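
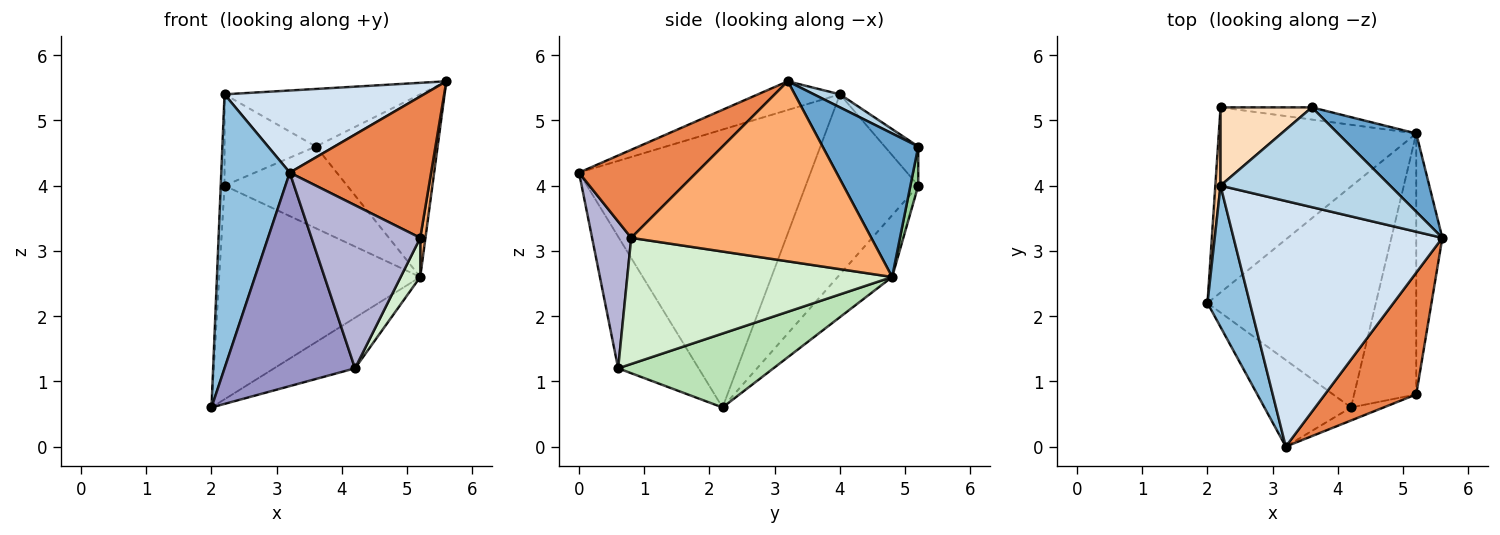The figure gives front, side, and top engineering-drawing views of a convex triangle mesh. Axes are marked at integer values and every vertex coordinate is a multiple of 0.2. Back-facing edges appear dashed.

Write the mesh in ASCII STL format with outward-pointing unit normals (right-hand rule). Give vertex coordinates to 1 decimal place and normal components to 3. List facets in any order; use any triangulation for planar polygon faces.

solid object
 facet normal 0.585 0.745 0.319
  outer loop
   vertex 5.2 4.8 2.6
   vertex 3.6 5.2 4.6
   vertex 5.6 3.2 5.6
  endloop
 endfacet
 facet normal -0.949 -0.281 0.145
  outer loop
   vertex 2.2 4.0 5.4
   vertex 2.0 2.2 0.6
   vertex 3.2 0.0 4.2
  endloop
 endfacet
 facet normal 0.066 0.499 0.864
  outer loop
   vertex 2.2 4.0 5.4
   vertex 5.6 3.2 5.6
   vertex 3.6 5.2 4.6
  endloop
 endfacet
 facet normal -0.129 -0.314 0.940
  outer loop
   vertex 2.2 4.0 5.4
   vertex 3.2 0.0 4.2
   vertex 5.6 3.2 5.6
  endloop
 endfacet
 facet normal 0.533 -0.641 0.552
  outer loop
   vertex 5.2 0.8 3.2
   vertex 5.6 3.2 5.6
   vertex 3.2 0.0 4.2
  endloop
 endfacet
 facet normal 0.989 -0.022 -0.143
  outer loop
   vertex 5.2 0.8 3.2
   vertex 5.2 4.8 2.6
   vertex 5.6 3.2 5.6
  endloop
 endfacet
 facet normal -0.999 0.034 0.029
  outer loop
   vertex 2.2 5.2 4.0
   vertex 2.0 2.2 0.6
   vertex 2.2 4.0 5.4
  endloop
 endfacet
 facet normal -0.269 0.731 0.627
  outer loop
   vertex 2.2 5.2 4.0
   vertex 2.2 4.0 5.4
   vertex 3.6 5.2 4.6
  endloop
 endfacet
 facet normal -0.201 0.740 -0.642
  outer loop
   vertex 2.2 5.2 4.0
   vertex 5.2 4.8 2.6
   vertex 2.0 2.2 0.6
  endloop
 endfacet
 facet normal 0.063 0.987 -0.147
  outer loop
   vertex 2.2 5.2 4.0
   vertex 3.6 5.2 4.6
   vertex 5.2 4.8 2.6
  endloop
 endfacet
 facet normal 0.394 0.205 -0.896
  outer loop
   vertex 4.2 0.6 1.2
   vertex 2.0 2.2 0.6
   vertex 5.2 4.8 2.6
  endloop
 endfacet
 facet normal 0.895 -0.066 -0.441
  outer loop
   vertex 4.2 0.6 1.2
   vertex 5.2 4.8 2.6
   vertex 5.2 0.8 3.2
  endloop
 endfacet
 facet normal -0.496 -0.805 -0.326
  outer loop
   vertex 4.2 0.6 1.2
   vertex 3.2 0.0 4.2
   vertex 2.0 2.2 0.6
  endloop
 endfacet
 facet normal 0.338 -0.938 -0.075
  outer loop
   vertex 4.2 0.6 1.2
   vertex 5.2 0.8 3.2
   vertex 3.2 0.0 4.2
  endloop
 endfacet
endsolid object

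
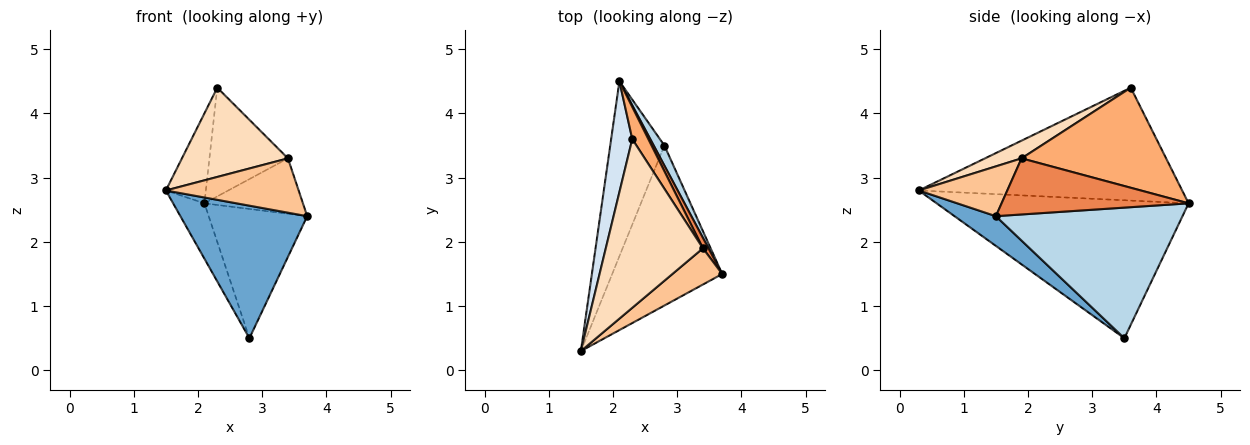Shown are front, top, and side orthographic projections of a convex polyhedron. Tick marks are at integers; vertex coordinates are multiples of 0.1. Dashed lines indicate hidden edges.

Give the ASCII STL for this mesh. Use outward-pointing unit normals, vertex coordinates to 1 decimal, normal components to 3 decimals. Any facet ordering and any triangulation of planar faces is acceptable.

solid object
 facet normal 0.204 -0.625 -0.754
  outer loop
   vertex 2.8 3.5 0.5
   vertex 3.7 1.5 2.4
   vertex 1.5 0.3 2.8
  endloop
 endfacet
 facet normal -0.925 0.115 -0.363
  outer loop
   vertex 2.8 3.5 0.5
   vertex 1.5 0.3 2.8
   vertex 2.1 4.5 2.6
  endloop
 endfacet
 facet normal 0.882 0.466 0.072
  outer loop
   vertex 2.8 3.5 0.5
   vertex 2.1 4.5 2.6
   vertex 3.7 1.5 2.4
  endloop
 endfacet
 facet normal -0.972 0.148 0.182
  outer loop
   vertex 2.3 3.6 4.4
   vertex 2.1 4.5 2.6
   vertex 1.5 0.3 2.8
  endloop
 endfacet
 facet normal 0.881 0.464 0.087
  outer loop
   vertex 3.4 1.9 3.3
   vertex 3.7 1.5 2.4
   vertex 2.1 4.5 2.6
  endloop
 endfacet
 facet normal 0.870 0.473 0.140
  outer loop
   vertex 3.4 1.9 3.3
   vertex 2.1 4.5 2.6
   vertex 2.3 3.6 4.4
  endloop
 endfacet
 facet normal 0.485 -0.728 0.485
  outer loop
   vertex 3.4 1.9 3.3
   vertex 1.5 0.3 2.8
   vertex 3.7 1.5 2.4
  endloop
 endfacet
 facet normal 0.159 -0.462 0.873
  outer loop
   vertex 3.4 1.9 3.3
   vertex 2.3 3.6 4.4
   vertex 1.5 0.3 2.8
  endloop
 endfacet
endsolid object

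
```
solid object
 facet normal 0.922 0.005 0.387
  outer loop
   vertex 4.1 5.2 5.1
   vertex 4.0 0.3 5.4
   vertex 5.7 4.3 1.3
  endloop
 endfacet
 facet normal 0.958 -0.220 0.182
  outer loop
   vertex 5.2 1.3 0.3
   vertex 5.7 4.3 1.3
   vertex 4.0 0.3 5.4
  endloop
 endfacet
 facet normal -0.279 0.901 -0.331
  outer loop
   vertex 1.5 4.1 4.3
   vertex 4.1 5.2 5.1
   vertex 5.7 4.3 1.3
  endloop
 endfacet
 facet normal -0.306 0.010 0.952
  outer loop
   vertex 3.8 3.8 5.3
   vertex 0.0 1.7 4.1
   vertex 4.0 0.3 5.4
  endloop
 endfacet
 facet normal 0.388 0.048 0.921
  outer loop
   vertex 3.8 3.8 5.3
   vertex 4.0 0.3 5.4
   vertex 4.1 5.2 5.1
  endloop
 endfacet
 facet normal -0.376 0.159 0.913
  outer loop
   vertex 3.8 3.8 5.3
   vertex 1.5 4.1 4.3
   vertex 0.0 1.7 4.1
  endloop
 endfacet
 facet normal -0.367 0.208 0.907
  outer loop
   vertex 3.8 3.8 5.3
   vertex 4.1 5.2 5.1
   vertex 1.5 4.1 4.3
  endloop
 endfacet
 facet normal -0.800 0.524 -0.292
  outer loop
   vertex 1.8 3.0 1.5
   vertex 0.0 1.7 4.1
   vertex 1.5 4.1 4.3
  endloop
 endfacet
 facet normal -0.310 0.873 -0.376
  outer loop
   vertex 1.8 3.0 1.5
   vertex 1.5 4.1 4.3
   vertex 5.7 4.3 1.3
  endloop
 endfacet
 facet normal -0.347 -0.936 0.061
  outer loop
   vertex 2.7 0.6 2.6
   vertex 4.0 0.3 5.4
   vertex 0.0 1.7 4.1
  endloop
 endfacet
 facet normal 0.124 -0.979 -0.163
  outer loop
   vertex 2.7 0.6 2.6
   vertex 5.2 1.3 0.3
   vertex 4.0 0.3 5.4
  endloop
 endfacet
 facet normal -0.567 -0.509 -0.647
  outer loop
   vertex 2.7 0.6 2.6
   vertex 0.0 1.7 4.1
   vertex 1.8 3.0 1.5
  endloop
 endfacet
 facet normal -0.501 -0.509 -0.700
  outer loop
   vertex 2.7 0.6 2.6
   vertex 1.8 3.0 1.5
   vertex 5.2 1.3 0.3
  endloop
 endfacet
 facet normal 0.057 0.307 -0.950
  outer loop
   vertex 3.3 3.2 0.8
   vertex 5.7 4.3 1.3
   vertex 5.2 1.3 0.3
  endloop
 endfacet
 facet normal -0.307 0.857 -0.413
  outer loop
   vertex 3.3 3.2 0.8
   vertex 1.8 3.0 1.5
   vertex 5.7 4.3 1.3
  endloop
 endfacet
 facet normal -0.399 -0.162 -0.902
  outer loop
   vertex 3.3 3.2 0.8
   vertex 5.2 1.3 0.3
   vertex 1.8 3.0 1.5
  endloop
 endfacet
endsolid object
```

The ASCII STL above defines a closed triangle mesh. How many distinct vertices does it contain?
10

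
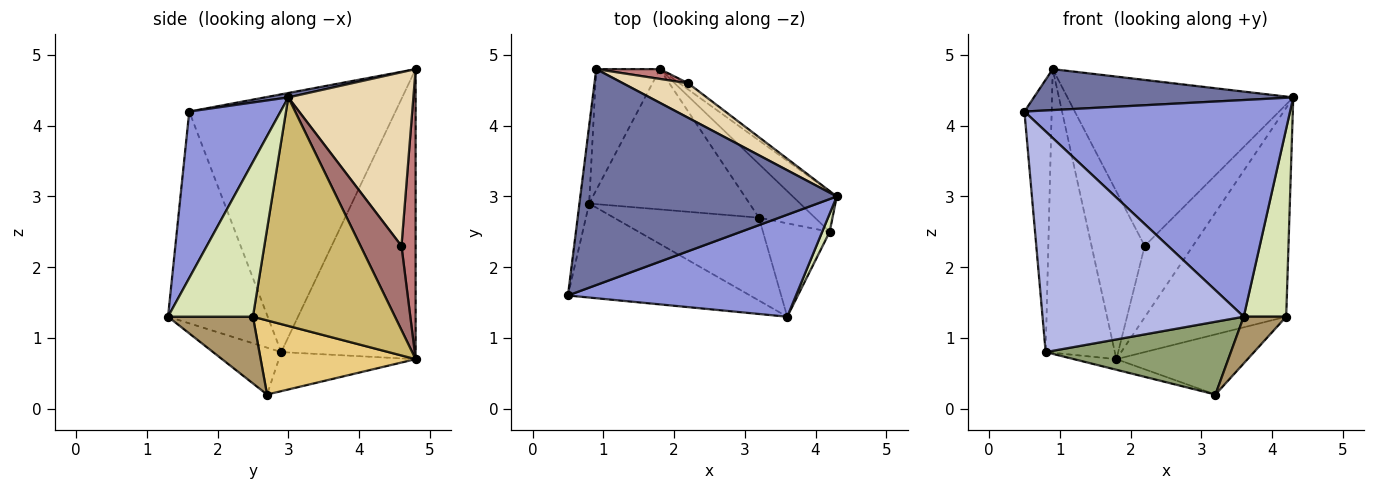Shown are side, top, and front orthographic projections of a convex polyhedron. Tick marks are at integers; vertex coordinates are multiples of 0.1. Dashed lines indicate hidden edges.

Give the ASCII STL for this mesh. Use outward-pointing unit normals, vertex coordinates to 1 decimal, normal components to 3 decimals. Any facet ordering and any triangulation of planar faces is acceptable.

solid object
 facet normal 0.017 -0.186 0.982
  outer loop
   vertex 0.9 4.8 4.8
   vertex 0.5 1.6 4.2
   vertex 4.3 3.0 4.4
  endloop
 endfacet
 facet normal -0.991 0.131 -0.037
  outer loop
   vertex 0.8 2.9 0.8
   vertex 0.5 1.6 4.2
   vertex 0.9 4.8 4.8
  endloop
 endfacet
 facet normal 0.297 -0.864 0.407
  outer loop
   vertex 3.6 1.3 1.3
   vertex 4.3 3.0 4.4
   vertex 0.5 1.6 4.2
  endloop
 endfacet
 facet normal -0.415 -0.837 -0.357
  outer loop
   vertex 3.6 1.3 1.3
   vertex 0.5 1.6 4.2
   vertex 0.8 2.9 0.8
  endloop
 endfacet
 facet normal -0.236 -0.641 -0.730
  outer loop
   vertex 3.6 1.3 1.3
   vertex 0.8 2.9 0.8
   vertex 3.2 2.7 0.2
  endloop
 endfacet
 facet normal -0.873 0.449 -0.192
  outer loop
   vertex 1.8 4.8 0.7
   vertex 0.8 2.9 0.8
   vertex 0.9 4.8 4.8
  endloop
 endfacet
 facet normal -0.236 0.073 -0.969
  outer loop
   vertex 1.8 4.8 0.7
   vertex 3.2 2.7 0.2
   vertex 0.8 2.9 0.8
  endloop
 endfacet
 facet normal 0.894 -0.447 0.043
  outer loop
   vertex 4.2 2.5 1.3
   vertex 4.3 3.0 4.4
   vertex 3.6 1.3 1.3
  endloop
 endfacet
 facet normal 0.667 -0.333 -0.667
  outer loop
   vertex 4.2 2.5 1.3
   vertex 3.6 1.3 1.3
   vertex 3.2 2.7 0.2
  endloop
 endfacet
 facet normal 0.703 0.698 -0.135
  outer loop
   vertex 4.2 2.5 1.3
   vertex 1.8 4.8 0.7
   vertex 4.3 3.0 4.4
  endloop
 endfacet
 facet normal 0.661 0.560 -0.499
  outer loop
   vertex 4.2 2.5 1.3
   vertex 3.2 2.7 0.2
   vertex 1.8 4.8 0.7
  endloop
 endfacet
 facet normal 0.477 0.861 0.179
  outer loop
   vertex 2.2 4.6 2.3
   vertex 0.9 4.8 4.8
   vertex 4.3 3.0 4.4
  endloop
 endfacet
 facet normal 0.646 0.761 -0.066
  outer loop
   vertex 2.2 4.6 2.3
   vertex 4.3 3.0 4.4
   vertex 1.8 4.8 0.7
  endloop
 endfacet
 facet normal 0.257 0.965 0.056
  outer loop
   vertex 2.2 4.6 2.3
   vertex 1.8 4.8 0.7
   vertex 0.9 4.8 4.8
  endloop
 endfacet
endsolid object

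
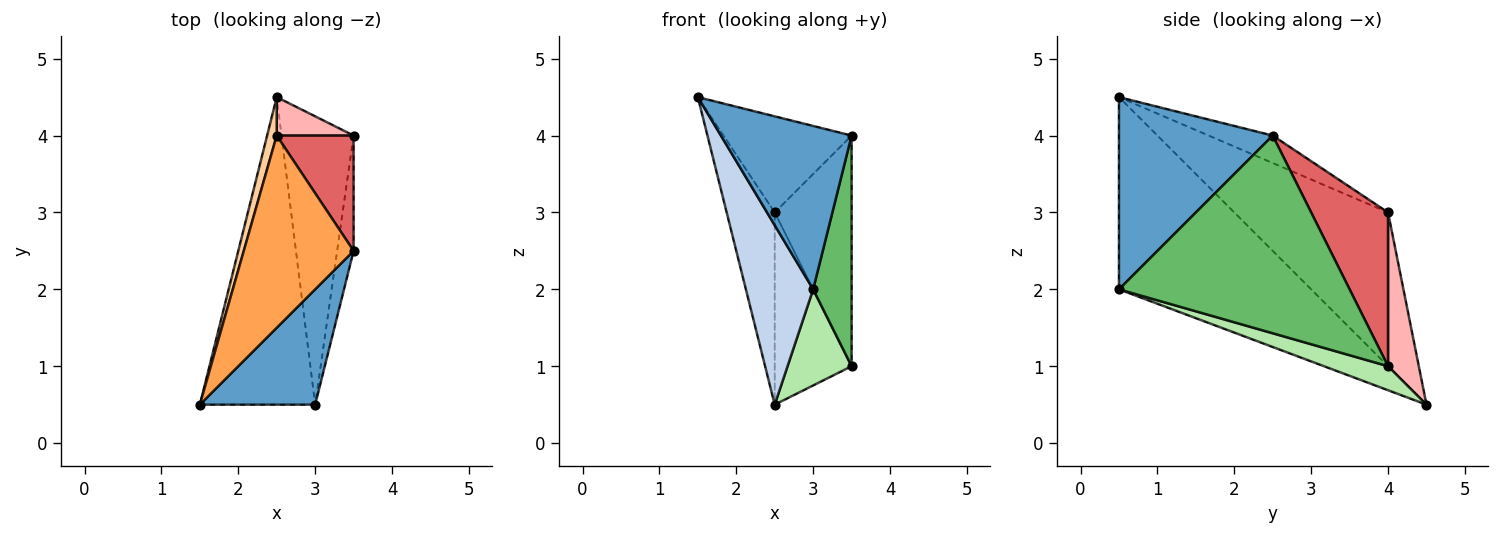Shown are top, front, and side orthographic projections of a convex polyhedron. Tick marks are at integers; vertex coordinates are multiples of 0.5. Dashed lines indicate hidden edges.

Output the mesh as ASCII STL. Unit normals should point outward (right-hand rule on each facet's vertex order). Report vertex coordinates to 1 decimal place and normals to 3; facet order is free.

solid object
 facet normal 0.693 -0.589 0.416
  outer loop
   vertex 3.0 0.5 2.0
   vertex 3.5 2.5 4.0
   vertex 1.5 0.5 4.5
  endloop
 endfacet
 facet normal -0.821 -0.287 -0.493
  outer loop
   vertex 3.0 0.5 2.0
   vertex 1.5 0.5 4.5
   vertex 2.5 4.5 0.5
  endloop
 endfacet
 facet normal -0.218 0.436 0.873
  outer loop
   vertex 2.5 4.0 3.0
   vertex 1.5 0.5 4.5
   vertex 3.5 2.5 4.0
  endloop
 endfacet
 facet normal -0.953 0.298 0.060
  outer loop
   vertex 2.5 4.0 3.0
   vertex 2.5 4.5 0.5
   vertex 1.5 0.5 4.5
  endloop
 endfacet
 facet normal 0.983 -0.164 -0.082
  outer loop
   vertex 3.5 4.0 1.0
   vertex 3.5 2.5 4.0
   vertex 3.0 0.5 2.0
  endloop
 endfacet
 facet normal 0.302 -0.302 -0.905
  outer loop
   vertex 3.5 4.0 1.0
   vertex 3.0 0.5 2.0
   vertex 2.5 4.5 0.5
  endloop
 endfacet
 facet normal 0.667 0.667 0.333
  outer loop
   vertex 3.5 4.0 1.0
   vertex 2.5 4.0 3.0
   vertex 3.5 2.5 4.0
  endloop
 endfacet
 facet normal 0.365 0.913 0.183
  outer loop
   vertex 3.5 4.0 1.0
   vertex 2.5 4.5 0.5
   vertex 2.5 4.0 3.0
  endloop
 endfacet
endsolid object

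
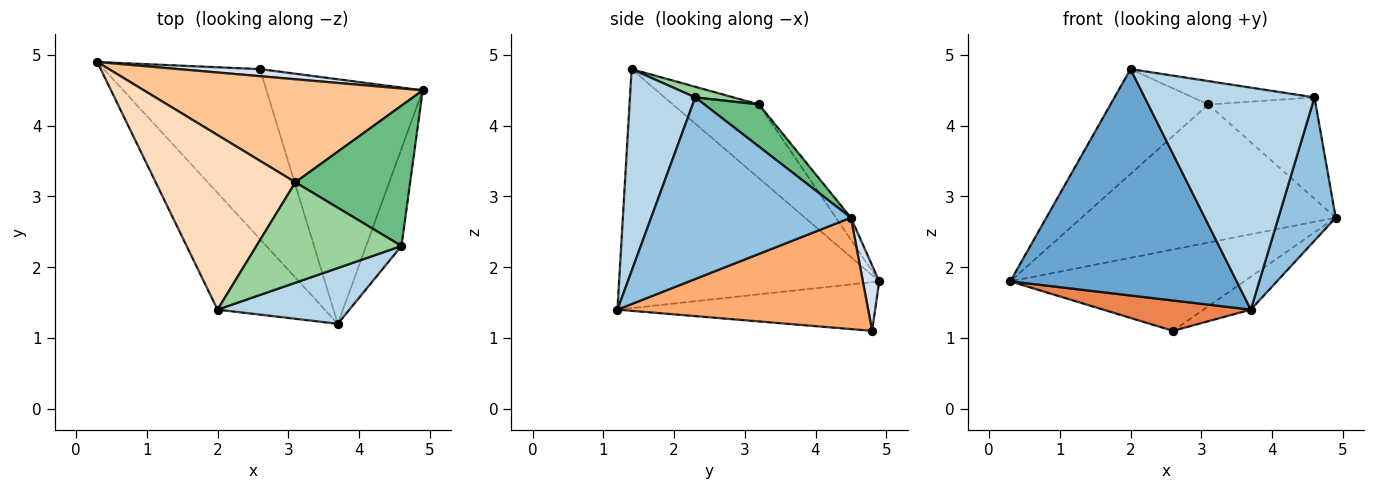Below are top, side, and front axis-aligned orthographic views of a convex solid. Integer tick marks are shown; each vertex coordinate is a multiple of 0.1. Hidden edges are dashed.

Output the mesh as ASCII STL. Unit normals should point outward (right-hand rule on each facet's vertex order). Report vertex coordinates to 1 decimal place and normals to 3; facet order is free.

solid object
 facet normal -0.714 -0.622 -0.321
  outer loop
   vertex 2.0 1.4 4.8
   vertex 0.3 4.9 1.8
   vertex 3.7 1.2 1.4
  endloop
 endfacet
 facet normal 0.945 -0.271 -0.184
  outer loop
   vertex 4.6 2.3 4.4
   vertex 3.7 1.2 1.4
   vertex 4.9 4.5 2.7
  endloop
 endfacet
 facet normal 0.350 -0.909 0.228
  outer loop
   vertex 4.6 2.3 4.4
   vertex 2.0 1.4 4.8
   vertex 3.7 1.2 1.4
  endloop
 endfacet
 facet normal 0.070 0.994 0.086
  outer loop
   vertex 2.6 4.8 1.1
   vertex 0.3 4.9 1.8
   vertex 4.9 4.5 2.7
  endloop
 endfacet
 facet normal -0.294 -0.168 -0.941
  outer loop
   vertex 2.6 4.8 1.1
   vertex 3.7 1.2 1.4
   vertex 0.3 4.9 1.8
  endloop
 endfacet
 facet normal 0.577 0.109 -0.809
  outer loop
   vertex 2.6 4.8 1.1
   vertex 4.9 4.5 2.7
   vertex 3.7 1.2 1.4
  endloop
 endfacet
 facet normal -0.047 0.801 0.597
  outer loop
   vertex 3.1 3.2 4.3
   vertex 4.9 4.5 2.7
   vertex 0.3 4.9 1.8
  endloop
 endfacet
 facet normal -0.413 0.469 0.781
  outer loop
   vertex 3.1 3.2 4.3
   vertex 0.3 4.9 1.8
   vertex 2.0 1.4 4.8
  endloop
 endfacet
 facet normal 0.285 0.561 0.777
  outer loop
   vertex 3.1 3.2 4.3
   vertex 4.6 2.3 4.4
   vertex 4.9 4.5 2.7
  endloop
 endfacet
 facet normal 0.071 0.226 0.971
  outer loop
   vertex 3.1 3.2 4.3
   vertex 2.0 1.4 4.8
   vertex 4.6 2.3 4.4
  endloop
 endfacet
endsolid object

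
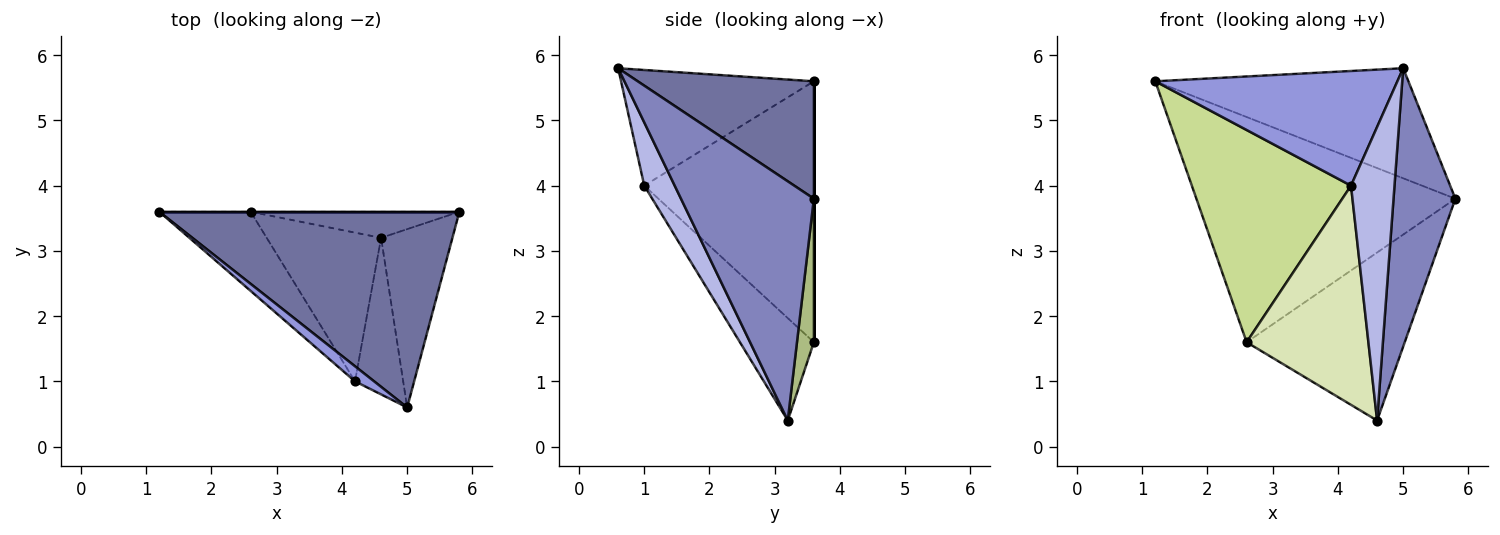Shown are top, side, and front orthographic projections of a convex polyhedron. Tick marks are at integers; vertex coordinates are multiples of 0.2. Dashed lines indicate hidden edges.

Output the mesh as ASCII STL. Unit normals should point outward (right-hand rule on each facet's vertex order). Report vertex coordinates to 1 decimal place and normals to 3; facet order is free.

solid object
 facet normal 0.323 0.464 0.825
  outer loop
   vertex 5.0 0.6 5.8
   vertex 5.8 3.6 3.8
   vertex 1.2 3.6 5.6
  endloop
 endfacet
 facet normal 0.875 -0.407 -0.261
  outer loop
   vertex 4.6 3.2 0.4
   vertex 5.8 3.6 3.8
   vertex 5.0 0.6 5.8
  endloop
 endfacet
 facet normal -0.620 -0.778 0.103
  outer loop
   vertex 4.2 1.0 4.0
   vertex 5.0 0.6 5.8
   vertex 1.2 3.6 5.6
  endloop
 endfacet
 facet normal 0.525 -0.751 -0.400
  outer loop
   vertex 4.2 1.0 4.0
   vertex 4.6 3.2 0.4
   vertex 5.0 0.6 5.8
  endloop
 endfacet
 facet normal 0.000 1.000 0.000
  outer loop
   vertex 2.6 3.6 1.6
   vertex 1.2 3.6 5.6
   vertex 5.8 3.6 3.8
  endloop
 endfacet
 facet normal 0.105 0.983 -0.153
  outer loop
   vertex 2.6 3.6 1.6
   vertex 5.8 3.6 3.8
   vertex 4.6 3.2 0.4
  endloop
 endfacet
 facet normal -0.707 -0.663 -0.247
  outer loop
   vertex 2.6 3.6 1.6
   vertex 4.2 1.0 4.0
   vertex 1.2 3.6 5.6
  endloop
 endfacet
 facet normal -0.449 -0.739 -0.502
  outer loop
   vertex 2.6 3.6 1.6
   vertex 4.6 3.2 0.4
   vertex 4.2 1.0 4.0
  endloop
 endfacet
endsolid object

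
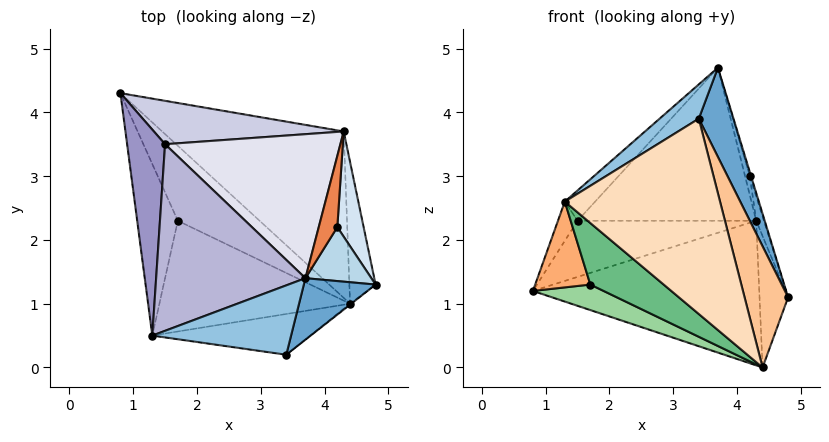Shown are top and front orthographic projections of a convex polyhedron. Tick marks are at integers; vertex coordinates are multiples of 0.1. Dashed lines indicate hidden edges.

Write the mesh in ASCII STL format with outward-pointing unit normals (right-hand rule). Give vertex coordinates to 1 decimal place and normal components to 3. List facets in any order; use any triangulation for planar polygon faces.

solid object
 facet normal 0.872 -0.403 0.278
  outer loop
   vertex 3.7 1.4 4.7
   vertex 3.4 0.2 3.9
   vertex 4.8 1.3 1.1
  endloop
 endfacet
 facet normal -0.526 -0.377 0.763
  outer loop
   vertex 1.3 0.5 2.6
   vertex 3.4 0.2 3.9
   vertex 3.7 1.4 4.7
  endloop
 endfacet
 facet normal 0.956 0.022 0.292
  outer loop
   vertex 4.2 2.2 3.0
   vertex 3.7 1.4 4.7
   vertex 4.8 1.3 1.1
  endloop
 endfacet
 facet normal 0.960 0.063 0.273
  outer loop
   vertex 4.2 2.2 3.0
   vertex 4.8 1.3 1.1
   vertex 4.3 3.7 2.3
  endloop
 endfacet
 facet normal 0.944 0.085 0.318
  outer loop
   vertex 4.2 2.2 3.0
   vertex 4.3 3.7 2.3
   vertex 3.7 1.4 4.7
  endloop
 endfacet
 facet normal -0.667 -0.333 -0.667
  outer loop
   vertex 1.7 2.3 1.3
   vertex 1.3 0.5 2.6
   vertex 0.8 4.3 1.2
  endloop
 endfacet
 facet normal 0.610 -0.792 -0.006
  outer loop
   vertex 4.4 1.0 0.0
   vertex 4.8 1.3 1.1
   vertex 3.4 0.2 3.9
  endloop
 endfacet
 facet normal -0.013 -0.979 -0.204
  outer loop
   vertex 4.4 1.0 0.0
   vertex 3.4 0.2 3.9
   vertex 1.3 0.5 2.6
  endloop
 endfacet
 facet normal -0.548 -0.406 -0.731
  outer loop
   vertex 4.4 1.0 0.0
   vertex 1.3 0.5 2.6
   vertex 1.7 2.3 1.3
  endloop
 endfacet
 facet normal -0.521 -0.275 -0.808
  outer loop
   vertex 4.4 1.0 0.0
   vertex 1.7 2.3 1.3
   vertex 0.8 4.3 1.2
  endloop
 endfacet
 facet normal 0.330 0.619 -0.713
  outer loop
   vertex 4.4 1.0 0.0
   vertex 0.8 4.3 1.2
   vertex 4.3 3.7 2.3
  endloop
 endfacet
 facet normal 0.833 0.376 -0.406
  outer loop
   vertex 4.4 1.0 0.0
   vertex 4.3 3.7 2.3
   vertex 4.8 1.3 1.1
  endloop
 endfacet
 facet normal -0.799 0.112 0.590
  outer loop
   vertex 1.5 3.5 2.3
   vertex 0.8 4.3 1.2
   vertex 1.3 0.5 2.6
  endloop
 endfacet
 facet normal -0.679 0.118 0.725
  outer loop
   vertex 1.5 3.5 2.3
   vertex 1.3 0.5 2.6
   vertex 3.7 1.4 4.7
  endloop
 endfacet
 facet normal -0.056 0.790 0.610
  outer loop
   vertex 1.5 3.5 2.3
   vertex 4.3 3.7 2.3
   vertex 0.8 4.3 1.2
  endloop
 endfacet
 facet normal -0.052 0.727 0.684
  outer loop
   vertex 1.5 3.5 2.3
   vertex 3.7 1.4 4.7
   vertex 4.3 3.7 2.3
  endloop
 endfacet
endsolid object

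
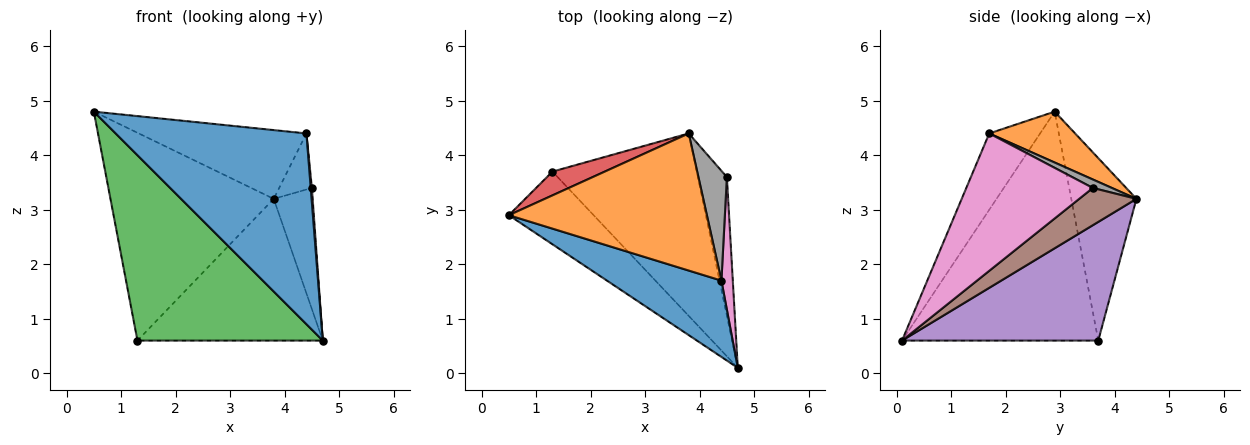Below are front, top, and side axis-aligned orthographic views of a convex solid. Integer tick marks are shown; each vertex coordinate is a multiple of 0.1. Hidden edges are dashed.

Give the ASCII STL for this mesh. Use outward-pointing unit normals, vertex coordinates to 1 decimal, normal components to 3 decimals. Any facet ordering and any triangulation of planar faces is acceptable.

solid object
 facet normal -0.240 -0.901 0.361
  outer loop
   vertex 4.4 1.7 4.4
   vertex 0.5 2.9 4.8
   vertex 4.7 0.1 0.6
  endloop
 endfacet
 facet normal 0.224 0.437 0.871
  outer loop
   vertex 4.4 1.7 4.4
   vertex 3.8 4.4 3.2
   vertex 0.5 2.9 4.8
  endloop
 endfacet
 facet normal -0.702 -0.663 -0.260
  outer loop
   vertex 1.3 3.7 0.6
   vertex 4.7 0.1 0.6
   vertex 0.5 2.9 4.8
  endloop
 endfacet
 facet normal -0.369 0.924 0.106
  outer loop
   vertex 1.3 3.7 0.6
   vertex 0.5 2.9 4.8
   vertex 3.8 4.4 3.2
  endloop
 endfacet
 facet normal 0.545 0.514 -0.662
  outer loop
   vertex 1.3 3.7 0.6
   vertex 3.8 4.4 3.2
   vertex 4.7 0.1 0.6
  endloop
 endfacet
 facet normal 0.695 0.473 -0.541
  outer loop
   vertex 4.5 3.6 3.4
   vertex 4.7 0.1 0.6
   vertex 3.8 4.4 3.2
  endloop
 endfacet
 facet normal 0.997 -0.009 0.082
  outer loop
   vertex 4.5 3.6 3.4
   vertex 4.4 1.7 4.4
   vertex 4.7 0.1 0.6
  endloop
 endfacet
 facet normal 0.256 0.440 0.861
  outer loop
   vertex 4.5 3.6 3.4
   vertex 3.8 4.4 3.2
   vertex 4.4 1.7 4.4
  endloop
 endfacet
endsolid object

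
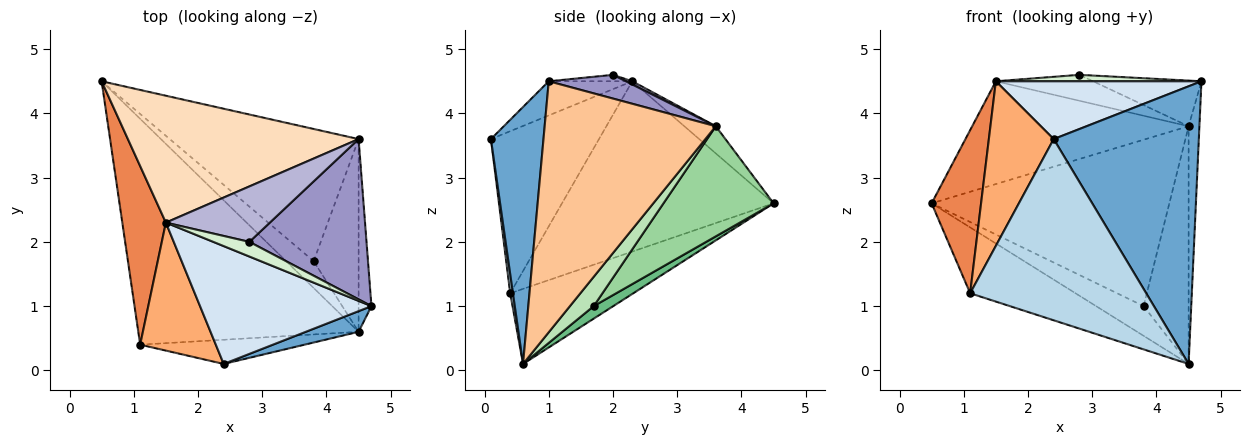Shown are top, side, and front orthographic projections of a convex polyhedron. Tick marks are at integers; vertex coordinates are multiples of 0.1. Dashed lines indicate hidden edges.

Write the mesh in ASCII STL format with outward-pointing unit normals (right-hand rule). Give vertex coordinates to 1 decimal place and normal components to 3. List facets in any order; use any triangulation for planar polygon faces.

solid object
 facet normal 0.340 -0.938 0.070
  outer loop
   vertex 4.5 0.6 0.1
   vertex 4.7 1.0 4.5
   vertex 2.4 0.1 3.6
  endloop
 endfacet
 facet normal -0.311 0.266 -0.912
  outer loop
   vertex 1.1 0.4 1.2
   vertex 0.5 4.5 2.6
   vertex 4.5 0.6 0.1
  endloop
 endfacet
 facet normal 0.016 -0.991 -0.132
  outer loop
   vertex 1.1 0.4 1.2
   vertex 4.5 0.6 0.1
   vertex 2.4 0.1 3.6
  endloop
 endfacet
 facet normal -0.176 -0.434 0.884
  outer loop
   vertex 1.5 2.3 4.5
   vertex 2.4 0.1 3.6
   vertex 4.7 1.0 4.5
  endloop
 endfacet
 facet normal -0.945 -0.221 0.242
  outer loop
   vertex 1.5 2.3 4.5
   vertex 0.5 4.5 2.6
   vertex 1.1 0.4 1.2
  endloop
 endfacet
 facet normal -0.796 -0.478 0.372
  outer loop
   vertex 1.5 2.3 4.5
   vertex 1.1 0.4 1.2
   vertex 2.4 0.1 3.6
  endloop
 endfacet
 facet normal 0.997 0.063 -0.051
  outer loop
   vertex 4.5 3.6 3.8
   vertex 4.7 1.0 4.5
   vertex 4.5 0.6 0.1
  endloop
 endfacet
 facet normal -0.091 0.627 0.774
  outer loop
   vertex 4.5 3.6 3.8
   vertex 0.5 4.5 2.6
   vertex 1.5 2.3 4.5
  endloop
 endfacet
 facet normal 0.292 0.710 -0.641
  outer loop
   vertex 3.8 1.7 1.0
   vertex 4.5 0.6 0.1
   vertex 0.5 4.5 2.6
  endloop
 endfacet
 facet normal 0.341 0.736 -0.585
  outer loop
   vertex 3.8 1.7 1.0
   vertex 0.5 4.5 2.6
   vertex 4.5 3.6 3.8
  endloop
 endfacet
 facet normal 0.380 0.718 -0.583
  outer loop
   vertex 3.8 1.7 1.0
   vertex 4.5 3.6 3.8
   vertex 4.5 0.6 0.1
  endloop
 endfacet
 facet normal -0.161 -0.396 0.904
  outer loop
   vertex 2.8 2.0 4.6
   vertex 1.5 2.3 4.5
   vertex 4.7 1.0 4.5
  endloop
 endfacet
 facet normal 0.191 0.269 0.944
  outer loop
   vertex 2.8 2.0 4.6
   vertex 4.7 1.0 4.5
   vertex 4.5 3.6 3.8
  endloop
 endfacet
 facet normal 0.028 0.423 0.906
  outer loop
   vertex 2.8 2.0 4.6
   vertex 4.5 3.6 3.8
   vertex 1.5 2.3 4.5
  endloop
 endfacet
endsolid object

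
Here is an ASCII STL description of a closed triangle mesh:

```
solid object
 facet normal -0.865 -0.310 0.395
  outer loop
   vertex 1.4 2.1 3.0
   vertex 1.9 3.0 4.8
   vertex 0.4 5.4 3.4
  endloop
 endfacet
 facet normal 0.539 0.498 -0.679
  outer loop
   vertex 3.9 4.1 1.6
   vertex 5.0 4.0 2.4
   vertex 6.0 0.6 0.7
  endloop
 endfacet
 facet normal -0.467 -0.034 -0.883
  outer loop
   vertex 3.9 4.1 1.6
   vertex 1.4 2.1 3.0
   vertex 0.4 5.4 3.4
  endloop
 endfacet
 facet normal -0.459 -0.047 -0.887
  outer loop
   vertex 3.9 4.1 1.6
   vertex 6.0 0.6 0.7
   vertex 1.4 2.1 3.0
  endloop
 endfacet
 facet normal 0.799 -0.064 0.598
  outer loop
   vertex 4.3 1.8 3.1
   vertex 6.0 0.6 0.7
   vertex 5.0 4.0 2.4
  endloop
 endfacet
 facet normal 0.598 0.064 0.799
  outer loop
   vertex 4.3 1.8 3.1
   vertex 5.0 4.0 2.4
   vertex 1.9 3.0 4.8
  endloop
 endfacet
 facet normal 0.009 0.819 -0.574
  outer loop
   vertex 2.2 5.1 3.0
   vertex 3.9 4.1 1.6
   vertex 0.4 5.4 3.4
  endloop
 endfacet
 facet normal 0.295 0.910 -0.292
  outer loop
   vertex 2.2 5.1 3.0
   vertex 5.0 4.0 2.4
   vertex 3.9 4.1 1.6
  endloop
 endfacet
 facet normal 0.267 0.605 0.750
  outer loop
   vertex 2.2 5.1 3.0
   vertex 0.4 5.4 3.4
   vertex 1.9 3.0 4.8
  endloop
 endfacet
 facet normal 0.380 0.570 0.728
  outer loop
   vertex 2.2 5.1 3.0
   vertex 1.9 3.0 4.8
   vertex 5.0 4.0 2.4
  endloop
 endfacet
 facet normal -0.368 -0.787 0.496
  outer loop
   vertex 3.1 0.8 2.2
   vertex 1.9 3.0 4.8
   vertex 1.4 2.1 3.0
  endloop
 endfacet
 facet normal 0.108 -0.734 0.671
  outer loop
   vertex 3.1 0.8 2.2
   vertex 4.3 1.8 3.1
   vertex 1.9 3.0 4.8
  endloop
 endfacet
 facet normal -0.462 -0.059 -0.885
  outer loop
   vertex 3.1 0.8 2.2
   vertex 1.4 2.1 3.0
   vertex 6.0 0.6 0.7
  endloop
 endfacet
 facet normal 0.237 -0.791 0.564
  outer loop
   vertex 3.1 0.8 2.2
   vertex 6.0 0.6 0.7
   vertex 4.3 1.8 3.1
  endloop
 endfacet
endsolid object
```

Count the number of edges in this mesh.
21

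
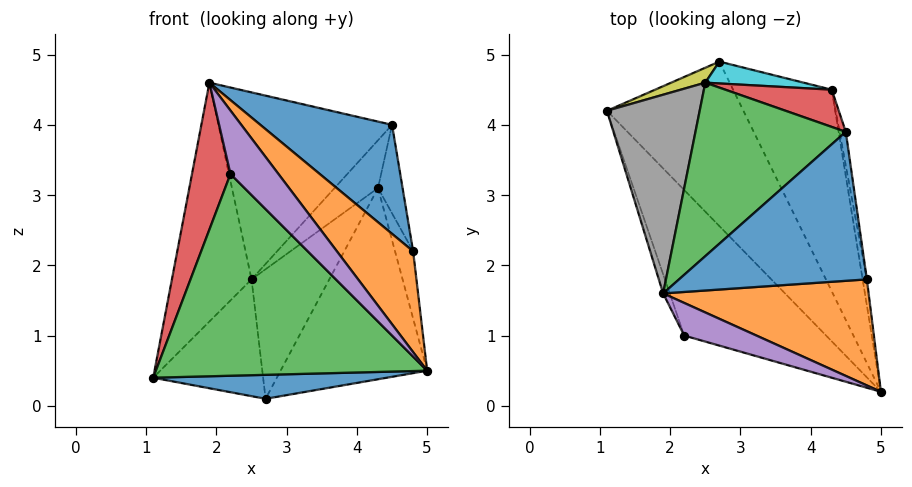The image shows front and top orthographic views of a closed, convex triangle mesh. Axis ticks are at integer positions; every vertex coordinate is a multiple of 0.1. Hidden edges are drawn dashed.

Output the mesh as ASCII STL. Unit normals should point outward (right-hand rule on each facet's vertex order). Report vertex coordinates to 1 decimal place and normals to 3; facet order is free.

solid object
 facet normal -0.122 -0.143 -0.982
  outer loop
   vertex 2.7 4.9 0.1
   vertex 5.0 0.2 0.5
   vertex 1.1 4.2 0.4
  endloop
 endfacet
 facet normal 0.543 -0.578 0.608
  outer loop
   vertex 4.8 1.8 2.2
   vertex 1.9 1.6 4.6
   vertex 5.0 0.2 0.5
  endloop
 endfacet
 facet normal -0.633 -0.628 -0.453
  outer loop
   vertex 2.2 1.0 3.3
   vertex 1.1 4.2 0.4
   vertex 5.0 0.2 0.5
  endloop
 endfacet
 facet normal -0.931 -0.363 -0.047
  outer loop
   vertex 2.2 1.0 3.3
   vertex 1.9 1.6 4.6
   vertex 1.1 4.2 0.4
  endloop
 endfacet
 facet normal 0.199 -0.871 0.448
  outer loop
   vertex 2.2 1.0 3.3
   vertex 5.0 0.2 0.5
   vertex 1.9 1.6 4.6
  endloop
 endfacet
 facet normal 0.837 0.376 -0.397
  outer loop
   vertex 4.3 4.5 3.1
   vertex 5.0 0.2 0.5
   vertex 2.7 4.9 0.1
  endloop
 endfacet
 facet normal 0.975 0.207 -0.080
  outer loop
   vertex 4.3 4.5 3.1
   vertex 4.8 1.8 2.2
   vertex 5.0 0.2 0.5
  endloop
 endfacet
 facet normal -0.652 0.583 0.485
  outer loop
   vertex 2.5 4.6 1.8
   vertex 1.1 4.2 0.4
   vertex 1.9 1.6 4.6
  endloop
 endfacet
 facet normal -0.380 0.918 0.117
  outer loop
   vertex 2.5 4.6 1.8
   vertex 2.7 4.9 0.1
   vertex 1.1 4.2 0.4
  endloop
 endfacet
 facet normal -0.065 0.984 0.166
  outer loop
   vertex 2.5 4.6 1.8
   vertex 4.3 4.5 3.1
   vertex 2.7 4.9 0.1
  endloop
 endfacet
 facet normal 0.578 -0.482 0.658
  outer loop
   vertex 4.5 3.9 4.0
   vertex 1.9 1.6 4.6
   vertex 4.8 1.8 2.2
  endloop
 endfacet
 facet normal 0.975 0.207 -0.079
  outer loop
   vertex 4.5 3.9 4.0
   vertex 4.8 1.8 2.2
   vertex 4.3 4.5 3.1
  endloop
 endfacet
 facet normal -0.441 0.658 0.610
  outer loop
   vertex 4.5 3.9 4.0
   vertex 2.5 4.6 1.8
   vertex 1.9 1.6 4.6
  endloop
 endfacet
 facet normal -0.372 0.732 0.571
  outer loop
   vertex 4.5 3.9 4.0
   vertex 4.3 4.5 3.1
   vertex 2.5 4.6 1.8
  endloop
 endfacet
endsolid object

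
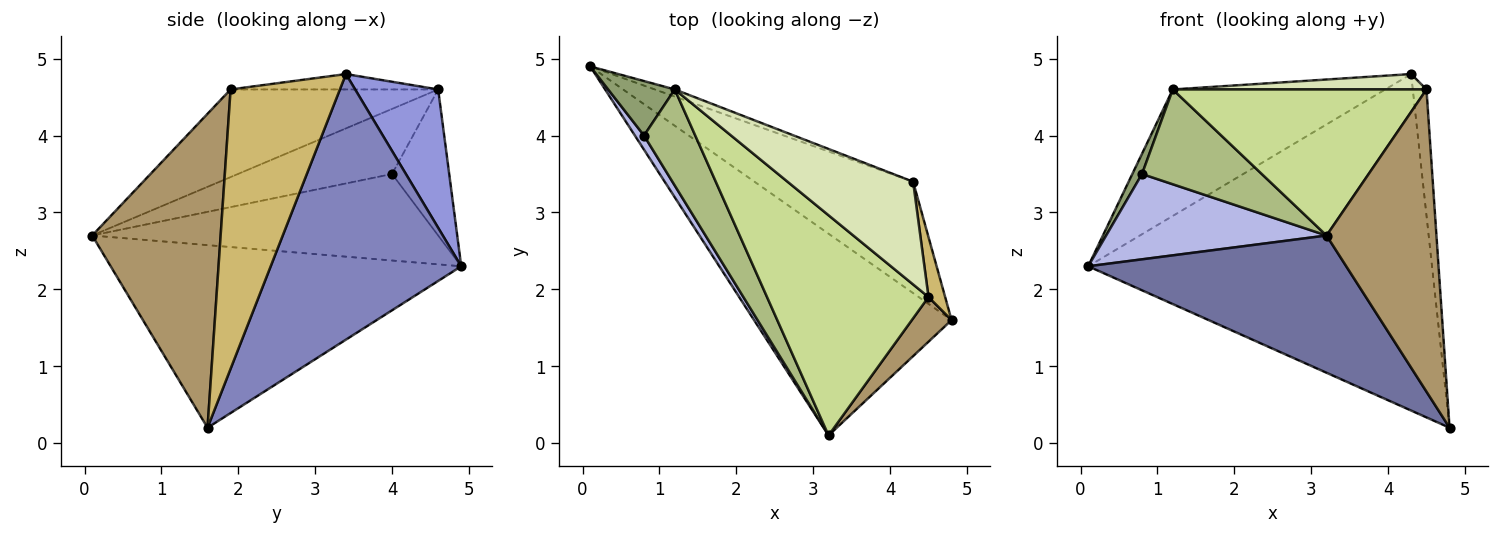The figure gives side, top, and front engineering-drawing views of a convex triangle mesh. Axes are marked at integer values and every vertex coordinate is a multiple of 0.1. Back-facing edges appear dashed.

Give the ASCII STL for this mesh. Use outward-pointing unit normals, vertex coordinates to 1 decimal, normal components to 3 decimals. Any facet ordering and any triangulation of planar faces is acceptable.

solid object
 facet normal -0.607 -0.447 -0.657
  outer loop
   vertex 3.2 0.1 2.7
   vertex 0.1 4.9 2.3
   vertex 4.8 1.6 0.2
  endloop
 endfacet
 facet normal 0.466 0.840 -0.278
  outer loop
   vertex 4.3 3.4 4.8
   vertex 4.8 1.6 0.2
   vertex 0.1 4.9 2.3
  endloop
 endfacet
 facet normal 0.363 0.930 -0.052
  outer loop
   vertex 1.2 4.6 4.6
   vertex 4.3 3.4 4.8
   vertex 0.1 4.9 2.3
  endloop
 endfacet
 facet normal -0.840 -0.535 0.089
  outer loop
   vertex 0.8 4.0 3.5
   vertex 0.1 4.9 2.3
   vertex 3.2 0.1 2.7
  endloop
 endfacet
 facet normal -0.899 -0.152 0.410
  outer loop
   vertex 0.8 4.0 3.5
   vertex 1.2 4.6 4.6
   vertex 0.1 4.9 2.3
  endloop
 endfacet
 facet normal -0.671 -0.521 0.528
  outer loop
   vertex 0.8 4.0 3.5
   vertex 3.2 0.1 2.7
   vertex 1.2 4.6 4.6
  endloop
 endfacet
 facet normal -0.412 -0.504 0.759
  outer loop
   vertex 4.5 1.9 4.6
   vertex 1.2 4.6 4.6
   vertex 3.2 0.1 2.7
  endloop
 endfacet
 facet normal -0.120 -0.147 0.982
  outer loop
   vertex 4.5 1.9 4.6
   vertex 4.3 3.4 4.8
   vertex 1.2 4.6 4.6
  endloop
 endfacet
 facet normal 0.756 -0.647 0.096
  outer loop
   vertex 4.5 1.9 4.6
   vertex 3.2 0.1 2.7
   vertex 4.8 1.6 0.2
  endloop
 endfacet
 facet normal 0.990 0.124 0.059
  outer loop
   vertex 4.5 1.9 4.6
   vertex 4.8 1.6 0.2
   vertex 4.3 3.4 4.8
  endloop
 endfacet
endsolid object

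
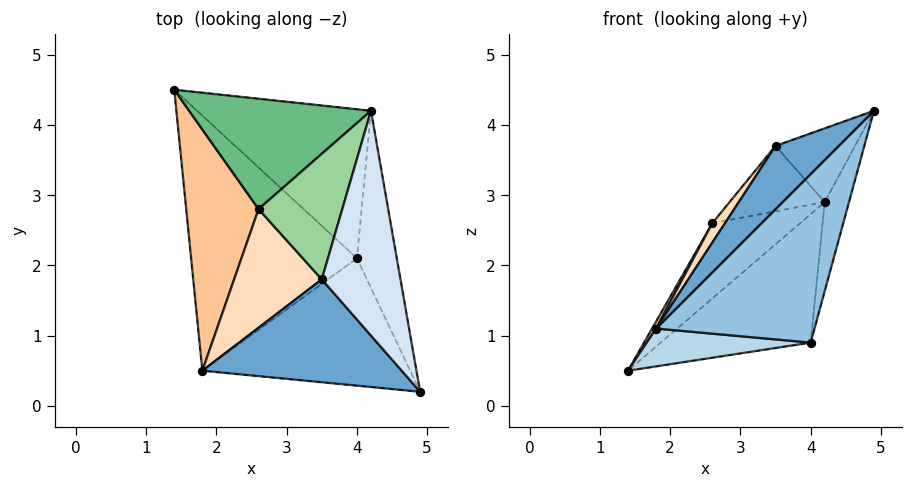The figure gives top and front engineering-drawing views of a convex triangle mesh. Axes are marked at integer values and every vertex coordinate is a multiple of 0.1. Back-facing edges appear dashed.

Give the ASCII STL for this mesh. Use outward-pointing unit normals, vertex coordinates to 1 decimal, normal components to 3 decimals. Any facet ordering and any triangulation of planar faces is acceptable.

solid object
 facet normal -0.670 -0.389 0.632
  outer loop
   vertex 3.5 1.8 3.7
   vertex 1.8 0.5 1.1
   vertex 4.9 0.2 4.2
  endloop
 endfacet
 facet normal 0.465 -0.706 -0.534
  outer loop
   vertex 4.0 2.1 0.9
   vertex 4.9 0.2 4.2
   vertex 1.8 0.5 1.1
  endloop
 endfacet
 facet normal 0.017 -0.147 -0.989
  outer loop
   vertex 4.0 2.1 0.9
   vertex 1.8 0.5 1.1
   vertex 1.4 4.5 0.5
  endloop
 endfacet
 facet normal 0.017 0.312 0.950
  outer loop
   vertex 4.2 4.2 2.9
   vertex 3.5 1.8 3.7
   vertex 4.9 0.2 4.2
  endloop
 endfacet
 facet normal 0.973 0.103 -0.206
  outer loop
   vertex 4.2 4.2 2.9
   vertex 4.9 0.2 4.2
   vertex 4.0 2.1 0.9
  endloop
 endfacet
 facet normal 0.584 0.530 -0.615
  outer loop
   vertex 4.2 4.2 2.9
   vertex 4.0 2.1 0.9
   vertex 1.4 4.5 0.5
  endloop
 endfacet
 facet normal -0.873 -0.014 0.487
  outer loop
   vertex 2.6 2.8 2.6
   vertex 1.4 4.5 0.5
   vertex 1.8 0.5 1.1
  endloop
 endfacet
 facet normal -0.811 -0.095 0.577
  outer loop
   vertex 2.6 2.8 2.6
   vertex 1.8 0.5 1.1
   vertex 3.5 1.8 3.7
  endloop
 endfacet
 facet normal -0.544 0.473 0.693
  outer loop
   vertex 2.6 2.8 2.6
   vertex 4.2 4.2 2.9
   vertex 1.4 4.5 0.5
  endloop
 endfacet
 facet normal -0.496 0.401 0.770
  outer loop
   vertex 2.6 2.8 2.6
   vertex 3.5 1.8 3.7
   vertex 4.2 4.2 2.9
  endloop
 endfacet
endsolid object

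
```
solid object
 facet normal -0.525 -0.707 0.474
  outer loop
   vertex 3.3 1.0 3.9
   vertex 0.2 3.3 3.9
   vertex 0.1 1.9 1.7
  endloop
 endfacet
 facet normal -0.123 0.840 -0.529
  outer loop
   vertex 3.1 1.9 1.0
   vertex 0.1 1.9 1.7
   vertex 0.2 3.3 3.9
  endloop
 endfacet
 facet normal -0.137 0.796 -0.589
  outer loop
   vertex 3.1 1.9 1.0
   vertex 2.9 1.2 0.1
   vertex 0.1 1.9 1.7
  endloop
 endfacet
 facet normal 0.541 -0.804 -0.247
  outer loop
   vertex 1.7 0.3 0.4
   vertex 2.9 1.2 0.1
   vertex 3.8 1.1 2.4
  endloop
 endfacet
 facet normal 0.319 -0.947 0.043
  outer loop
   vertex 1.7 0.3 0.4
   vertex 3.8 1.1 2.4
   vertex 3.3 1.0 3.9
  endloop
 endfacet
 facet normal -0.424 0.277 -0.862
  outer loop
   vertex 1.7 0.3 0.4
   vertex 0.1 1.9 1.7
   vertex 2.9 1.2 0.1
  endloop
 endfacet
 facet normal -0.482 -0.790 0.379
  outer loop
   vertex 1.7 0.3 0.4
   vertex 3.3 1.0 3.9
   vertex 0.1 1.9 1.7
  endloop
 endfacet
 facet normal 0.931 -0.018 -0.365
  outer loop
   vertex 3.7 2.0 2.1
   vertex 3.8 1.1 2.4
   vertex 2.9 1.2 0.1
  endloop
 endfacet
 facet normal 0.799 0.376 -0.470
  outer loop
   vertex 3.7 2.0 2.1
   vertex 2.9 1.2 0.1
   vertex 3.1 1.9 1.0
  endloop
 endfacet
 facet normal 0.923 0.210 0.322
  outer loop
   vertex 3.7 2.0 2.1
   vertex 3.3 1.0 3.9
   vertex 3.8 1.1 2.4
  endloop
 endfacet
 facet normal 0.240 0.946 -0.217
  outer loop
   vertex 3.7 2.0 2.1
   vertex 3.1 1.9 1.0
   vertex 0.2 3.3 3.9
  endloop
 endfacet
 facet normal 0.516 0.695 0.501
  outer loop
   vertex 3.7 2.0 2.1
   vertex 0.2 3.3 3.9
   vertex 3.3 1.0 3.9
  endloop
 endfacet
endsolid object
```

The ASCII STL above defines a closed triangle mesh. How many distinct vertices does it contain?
8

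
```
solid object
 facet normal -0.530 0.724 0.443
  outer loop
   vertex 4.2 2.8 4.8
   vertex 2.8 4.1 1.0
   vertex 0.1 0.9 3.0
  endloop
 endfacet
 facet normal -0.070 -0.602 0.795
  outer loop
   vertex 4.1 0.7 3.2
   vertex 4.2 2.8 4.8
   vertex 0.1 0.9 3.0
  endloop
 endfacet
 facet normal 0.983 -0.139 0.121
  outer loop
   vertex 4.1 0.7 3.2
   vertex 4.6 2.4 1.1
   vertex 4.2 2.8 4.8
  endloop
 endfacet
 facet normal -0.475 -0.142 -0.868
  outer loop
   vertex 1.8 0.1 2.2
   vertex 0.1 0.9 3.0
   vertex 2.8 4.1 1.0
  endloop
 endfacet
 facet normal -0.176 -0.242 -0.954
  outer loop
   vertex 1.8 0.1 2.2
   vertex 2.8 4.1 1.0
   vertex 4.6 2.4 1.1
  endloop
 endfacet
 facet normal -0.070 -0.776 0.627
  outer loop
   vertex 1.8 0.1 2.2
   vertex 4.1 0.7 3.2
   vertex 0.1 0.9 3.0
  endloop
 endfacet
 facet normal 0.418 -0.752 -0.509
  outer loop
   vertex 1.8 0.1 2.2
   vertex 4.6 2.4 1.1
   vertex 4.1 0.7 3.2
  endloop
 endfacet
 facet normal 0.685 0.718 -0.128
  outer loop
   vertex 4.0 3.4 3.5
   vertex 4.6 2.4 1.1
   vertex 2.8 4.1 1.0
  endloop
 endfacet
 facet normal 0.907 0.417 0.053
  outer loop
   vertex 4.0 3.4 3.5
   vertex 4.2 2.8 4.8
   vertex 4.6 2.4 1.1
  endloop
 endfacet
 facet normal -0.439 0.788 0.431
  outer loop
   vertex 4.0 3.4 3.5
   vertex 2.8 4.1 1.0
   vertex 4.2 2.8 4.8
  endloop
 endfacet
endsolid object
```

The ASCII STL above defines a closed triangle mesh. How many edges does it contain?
15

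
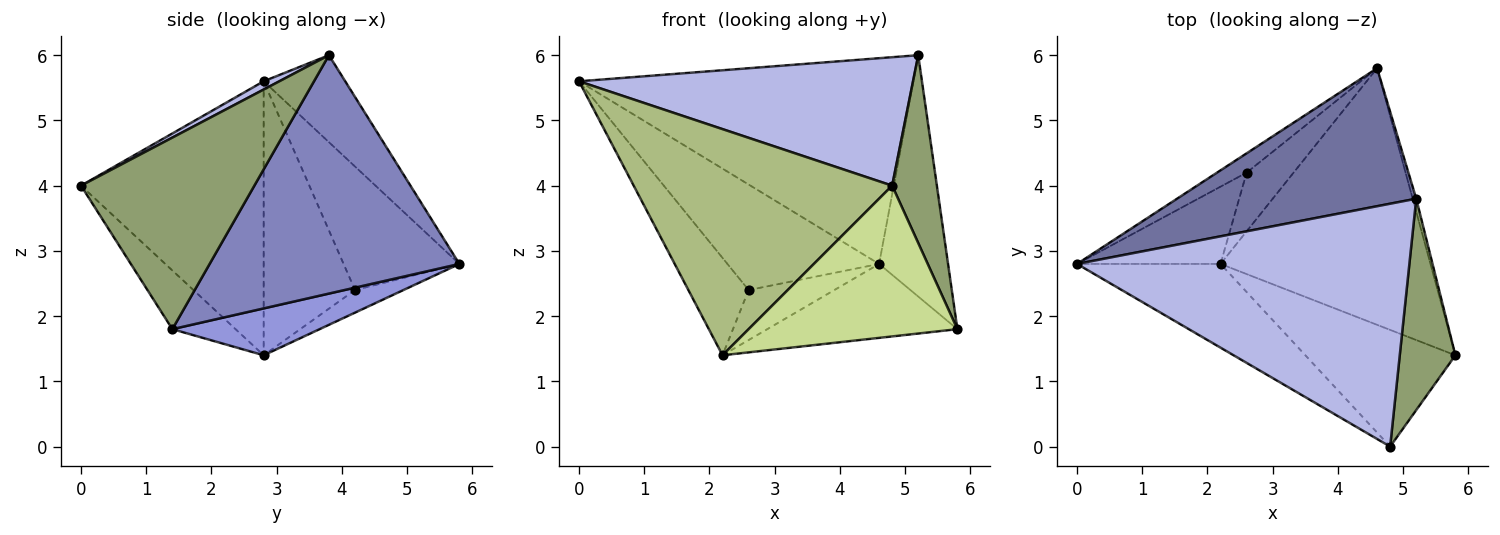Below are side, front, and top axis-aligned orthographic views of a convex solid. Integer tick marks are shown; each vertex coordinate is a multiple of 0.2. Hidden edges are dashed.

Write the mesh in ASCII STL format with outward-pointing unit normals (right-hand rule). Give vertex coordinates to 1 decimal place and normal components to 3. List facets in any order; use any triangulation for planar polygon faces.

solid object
 facet normal -0.199 0.814 0.546
  outer loop
   vertex 5.2 3.8 6.0
   vertex 4.6 5.8 2.8
   vertex 0.0 2.8 5.6
  endloop
 endfacet
 facet normal 0.964 0.266 -0.014
  outer loop
   vertex 5.2 3.8 6.0
   vertex 5.8 1.4 1.8
   vertex 4.6 5.8 2.8
  endloop
 endfacet
 facet normal 0.210 0.271 -0.940
  outer loop
   vertex 2.2 2.8 1.4
   vertex 4.6 5.8 2.8
   vertex 5.8 1.4 1.8
  endloop
 endfacet
 facet normal 0.022 -0.467 0.884
  outer loop
   vertex 4.8 0.0 4.0
   vertex 5.2 3.8 6.0
   vertex 0.0 2.8 5.6
  endloop
 endfacet
 facet normal 0.932 -0.241 0.271
  outer loop
   vertex 4.8 0.0 4.0
   vertex 5.8 1.4 1.8
   vertex 5.2 3.8 6.0
  endloop
 endfacet
 facet normal -0.552 -0.782 -0.289
  outer loop
   vertex 4.8 0.0 4.0
   vertex 0.0 2.8 5.6
   vertex 2.2 2.8 1.4
  endloop
 endfacet
 facet normal -0.233 -0.769 -0.595
  outer loop
   vertex 4.8 0.0 4.0
   vertex 2.2 2.8 1.4
   vertex 5.8 1.4 1.8
  endloop
 endfacet
 facet normal -0.601 0.787 -0.144
  outer loop
   vertex 2.6 4.2 2.4
   vertex 0.0 2.8 5.6
   vertex 4.6 5.8 2.8
  endloop
 endfacet
 facet normal -0.765 0.505 -0.401
  outer loop
   vertex 2.6 4.2 2.4
   vertex 2.2 2.8 1.4
   vertex 0.0 2.8 5.6
  endloop
 endfacet
 facet normal -0.344 0.609 -0.715
  outer loop
   vertex 2.6 4.2 2.4
   vertex 4.6 5.8 2.8
   vertex 2.2 2.8 1.4
  endloop
 endfacet
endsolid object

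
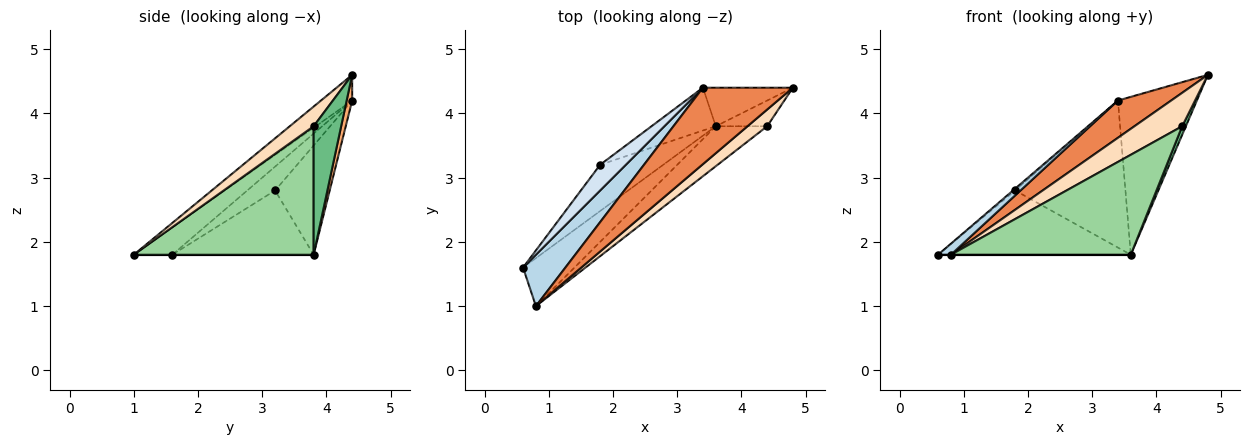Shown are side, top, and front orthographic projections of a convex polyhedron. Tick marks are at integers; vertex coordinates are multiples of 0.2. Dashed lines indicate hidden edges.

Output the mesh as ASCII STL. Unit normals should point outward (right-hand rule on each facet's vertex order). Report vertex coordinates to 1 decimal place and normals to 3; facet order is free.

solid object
 facet normal 0.000 0.000 -1.000
  outer loop
   vertex 3.6 3.8 1.8
   vertex 0.8 1.0 1.8
   vertex 0.6 1.6 1.8
  endloop
 endfacet
 facet normal -0.511 0.697 -0.502
  outer loop
   vertex 3.6 3.8 1.8
   vertex 0.6 1.6 1.8
   vertex 1.8 3.2 2.8
  endloop
 endfacet
 facet normal -0.532 -0.177 0.828
  outer loop
   vertex 3.4 4.4 4.2
   vertex 0.6 1.6 1.8
   vertex 0.8 1.0 1.8
  endloop
 endfacet
 facet normal -0.680 0.052 0.732
  outer loop
   vertex 3.4 4.4 4.2
   vertex 1.8 3.2 2.8
   vertex 0.6 1.6 1.8
  endloop
 endfacet
 facet normal -0.249 -0.424 0.871
  outer loop
   vertex 3.4 4.4 4.2
   vertex 0.8 1.0 1.8
   vertex 4.8 4.4 4.6
  endloop
 endfacet
 facet normal 0.068 0.969 -0.237
  outer loop
   vertex 3.4 4.4 4.2
   vertex 4.8 4.4 4.6
   vertex 3.6 3.8 1.8
  endloop
 endfacet
 facet normal -0.429 0.867 -0.253
  outer loop
   vertex 3.4 4.4 4.2
   vertex 3.6 3.8 1.8
   vertex 1.8 3.2 2.8
  endloop
 endfacet
 facet normal 0.408 -0.816 0.408
  outer loop
   vertex 4.4 3.8 3.8
   vertex 4.8 4.4 4.6
   vertex 0.8 1.0 1.8
  endloop
 endfacet
 facet normal 0.921 -0.123 -0.369
  outer loop
   vertex 4.4 3.8 3.8
   vertex 3.6 3.8 1.8
   vertex 4.8 4.4 4.6
  endloop
 endfacet
 facet normal 0.680 -0.680 -0.272
  outer loop
   vertex 4.4 3.8 3.8
   vertex 0.8 1.0 1.8
   vertex 3.6 3.8 1.8
  endloop
 endfacet
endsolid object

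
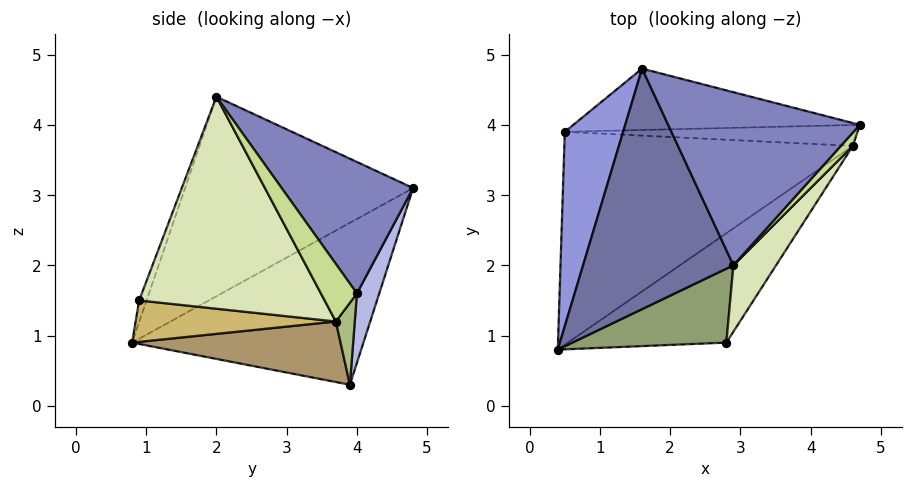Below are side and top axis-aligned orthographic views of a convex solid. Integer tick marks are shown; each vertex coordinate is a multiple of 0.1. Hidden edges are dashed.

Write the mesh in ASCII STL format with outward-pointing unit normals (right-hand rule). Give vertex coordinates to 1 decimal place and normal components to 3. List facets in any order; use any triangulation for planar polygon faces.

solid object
 facet normal -0.795 -0.091 0.599
  outer loop
   vertex 2.9 2.0 4.4
   vertex 1.6 4.8 3.1
   vertex 0.4 0.8 0.9
  endloop
 endfacet
 facet normal 0.475 0.542 0.693
  outer loop
   vertex 2.9 2.0 4.4
   vertex 4.7 4.0 1.6
   vertex 1.6 4.8 3.1
  endloop
 endfacet
 facet normal -0.937 0.095 0.337
  outer loop
   vertex 0.5 3.9 0.3
   vertex 0.4 0.8 0.9
   vertex 1.6 4.8 3.1
  endloop
 endfacet
 facet normal 0.081 0.939 -0.334
  outer loop
   vertex 0.5 3.9 0.3
   vertex 1.6 4.8 3.1
   vertex 4.7 4.0 1.6
  endloop
 endfacet
 facet normal -0.050 -0.933 0.356
  outer loop
   vertex 2.8 0.9 1.5
   vertex 2.9 2.0 4.4
   vertex 0.4 0.8 0.9
  endloop
 endfacet
 facet normal 0.173 0.767 -0.618
  outer loop
   vertex 4.6 3.7 1.2
   vertex 0.5 3.9 0.3
   vertex 4.7 4.0 1.6
  endloop
 endfacet
 facet normal 0.841 -0.513 0.174
  outer loop
   vertex 4.6 3.7 1.2
   vertex 4.7 4.0 1.6
   vertex 2.9 2.0 4.4
  endloop
 endfacet
 facet normal 0.837 -0.520 0.168
  outer loop
   vertex 4.6 3.7 1.2
   vertex 2.9 2.0 4.4
   vertex 2.8 0.9 1.5
  endloop
 endfacet
 facet normal 0.201 -0.192 -0.960
  outer loop
   vertex 4.6 3.7 1.2
   vertex 0.4 0.8 0.9
   vertex 0.5 3.9 0.3
  endloop
 endfacet
 facet normal 0.244 -0.257 -0.935
  outer loop
   vertex 4.6 3.7 1.2
   vertex 2.8 0.9 1.5
   vertex 0.4 0.8 0.9
  endloop
 endfacet
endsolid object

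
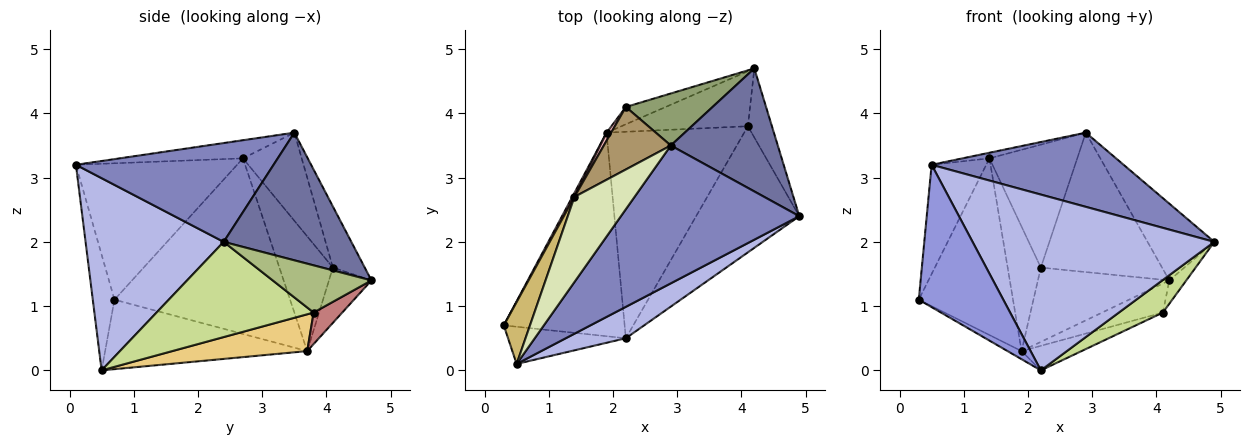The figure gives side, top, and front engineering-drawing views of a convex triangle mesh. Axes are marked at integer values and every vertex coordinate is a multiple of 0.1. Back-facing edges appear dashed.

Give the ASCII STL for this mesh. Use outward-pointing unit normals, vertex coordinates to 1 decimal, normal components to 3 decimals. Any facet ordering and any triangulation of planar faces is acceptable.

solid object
 facet normal 0.711 0.372 0.596
  outer loop
   vertex 2.9 3.5 3.7
   vertex 4.9 2.4 2.0
   vertex 4.2 4.7 1.4
  endloop
 endfacet
 facet normal 0.438 -0.426 0.791
  outer loop
   vertex 0.5 0.1 3.2
   vertex 4.9 2.4 2.0
   vertex 2.9 3.5 3.7
  endloop
 endfacet
 facet normal -0.241 -0.939 -0.245
  outer loop
   vertex 2.2 0.5 0.0
   vertex 0.5 0.1 3.2
   vertex 0.3 0.7 1.1
  endloop
 endfacet
 facet normal 0.490 -0.858 0.153
  outer loop
   vertex 2.2 0.5 0.0
   vertex 4.9 2.4 2.0
   vertex 0.5 0.1 3.2
  endloop
 endfacet
 facet normal -0.239 0.910 0.340
  outer loop
   vertex 2.2 4.1 1.6
   vertex 2.9 3.5 3.7
   vertex 4.2 4.7 1.4
  endloop
 endfacet
 facet normal 0.881 0.151 -0.448
  outer loop
   vertex 4.1 3.8 0.9
   vertex 4.2 4.7 1.4
   vertex 4.9 2.4 2.0
  endloop
 endfacet
 facet normal 0.666 -0.187 -0.722
  outer loop
   vertex 4.1 3.8 0.9
   vertex 4.9 2.4 2.0
   vertex 2.2 0.5 0.0
  endloop
 endfacet
 facet normal -0.288 0.063 0.955
  outer loop
   vertex 1.4 2.7 3.3
   vertex 0.5 0.1 3.2
   vertex 2.9 3.5 3.7
  endloop
 endfacet
 facet normal -0.512 0.766 0.389
  outer loop
   vertex 1.4 2.7 3.3
   vertex 2.9 3.5 3.7
   vertex 2.2 4.1 1.6
  endloop
 endfacet
 facet normal -0.932 0.316 0.179
  outer loop
   vertex 1.4 2.7 3.3
   vertex 0.3 0.7 1.1
   vertex 0.5 0.1 3.2
  endloop
 endfacet
 facet normal 0.257 0.114 -0.960
  outer loop
   vertex 1.9 3.7 0.3
   vertex 4.1 3.8 0.9
   vertex 2.2 0.5 0.0
  endloop
 endfacet
 facet normal -0.498 0.035 -0.866
  outer loop
   vertex 1.9 3.7 0.3
   vertex 2.2 0.5 0.0
   vertex 0.3 0.7 1.1
  endloop
 endfacet
 facet normal -0.300 0.929 -0.217
  outer loop
   vertex 1.9 3.7 0.3
   vertex 2.2 4.1 1.6
   vertex 4.2 4.7 1.4
  endloop
 endfacet
 facet normal 0.215 0.456 -0.864
  outer loop
   vertex 1.9 3.7 0.3
   vertex 4.2 4.7 1.4
   vertex 4.1 3.8 0.9
  endloop
 endfacet
 facet normal -0.881 0.473 0.011
  outer loop
   vertex 1.9 3.7 0.3
   vertex 0.3 0.7 1.1
   vertex 1.4 2.7 3.3
  endloop
 endfacet
 facet normal -0.849 0.527 0.034
  outer loop
   vertex 1.9 3.7 0.3
   vertex 1.4 2.7 3.3
   vertex 2.2 4.1 1.6
  endloop
 endfacet
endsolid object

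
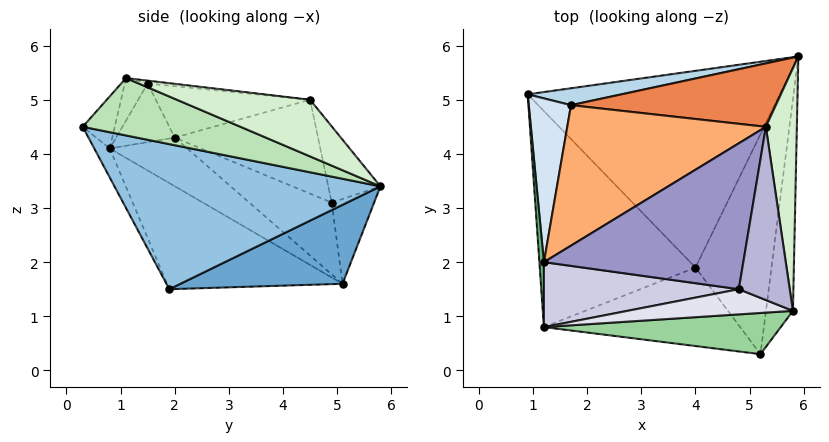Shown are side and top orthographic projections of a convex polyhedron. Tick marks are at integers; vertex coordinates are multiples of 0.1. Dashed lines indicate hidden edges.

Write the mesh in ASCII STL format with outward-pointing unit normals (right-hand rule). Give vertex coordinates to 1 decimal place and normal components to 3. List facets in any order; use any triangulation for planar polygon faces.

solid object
 facet normal 0.285 0.304 -0.909
  outer loop
   vertex 4.0 1.9 1.5
   vertex 0.9 5.1 1.6
   vertex 5.9 5.8 3.4
  endloop
 endfacet
 facet normal 0.868 -0.201 -0.454
  outer loop
   vertex 4.0 1.9 1.5
   vertex 5.9 5.8 3.4
   vertex 5.2 0.3 4.5
  endloop
 endfacet
 facet normal -0.220 0.945 0.243
  outer loop
   vertex 1.7 4.9 3.1
   vertex 5.9 5.8 3.4
   vertex 0.9 5.1 1.6
  endloop
 endfacet
 facet normal -0.811 0.337 0.478
  outer loop
   vertex 1.7 4.9 3.1
   vertex 0.9 5.1 1.6
   vertex 1.2 2.0 4.3
  endloop
 endfacet
 facet normal -0.211 0.796 0.567
  outer loop
   vertex 5.3 4.5 5.0
   vertex 5.9 5.8 3.4
   vertex 1.7 4.9 3.1
  endloop
 endfacet
 facet normal -0.390 0.409 0.825
  outer loop
   vertex 5.3 4.5 5.0
   vertex 1.7 4.9 3.1
   vertex 1.2 2.0 4.3
  endloop
 endfacet
 facet normal -0.067 -0.891 -0.449
  outer loop
   vertex 1.2 0.8 4.1
   vertex 4.0 1.9 1.5
   vertex 5.2 0.3 4.5
  endloop
 endfacet
 facet normal -0.500 -0.461 -0.733
  outer loop
   vertex 1.2 0.8 4.1
   vertex 0.9 5.1 1.6
   vertex 4.0 1.9 1.5
  endloop
 endfacet
 facet normal -0.996 -0.015 0.093
  outer loop
   vertex 1.2 0.8 4.1
   vertex 1.2 2.0 4.3
   vertex 0.9 5.1 1.6
  endloop
 endfacet
 facet normal -0.157 -0.684 0.712
  outer loop
   vertex 5.8 1.1 5.4
   vertex 1.2 0.8 4.1
   vertex 5.2 0.3 4.5
  endloop
 endfacet
 facet normal 0.887 -0.196 -0.417
  outer loop
   vertex 5.8 1.1 5.4
   vertex 5.2 0.3 4.5
   vertex 5.9 5.8 3.4
  endloop
 endfacet
 facet normal 0.863 0.182 0.472
  outer loop
   vertex 5.8 1.1 5.4
   vertex 5.9 5.8 3.4
   vertex 5.3 4.5 5.0
  endloop
 endfacet
 facet normal -0.247 0.137 0.959
  outer loop
   vertex 4.8 1.5 5.3
   vertex 5.3 4.5 5.0
   vertex 1.2 2.0 4.3
  endloop
 endfacet
 facet normal -0.056 0.109 0.993
  outer loop
   vertex 4.8 1.5 5.3
   vertex 5.8 1.1 5.4
   vertex 5.3 4.5 5.0
  endloop
 endfacet
 facet normal -0.285 -0.158 0.946
  outer loop
   vertex 4.8 1.5 5.3
   vertex 1.2 2.0 4.3
   vertex 1.2 0.8 4.1
  endloop
 endfacet
 facet normal -0.233 -0.355 0.905
  outer loop
   vertex 4.8 1.5 5.3
   vertex 1.2 0.8 4.1
   vertex 5.8 1.1 5.4
  endloop
 endfacet
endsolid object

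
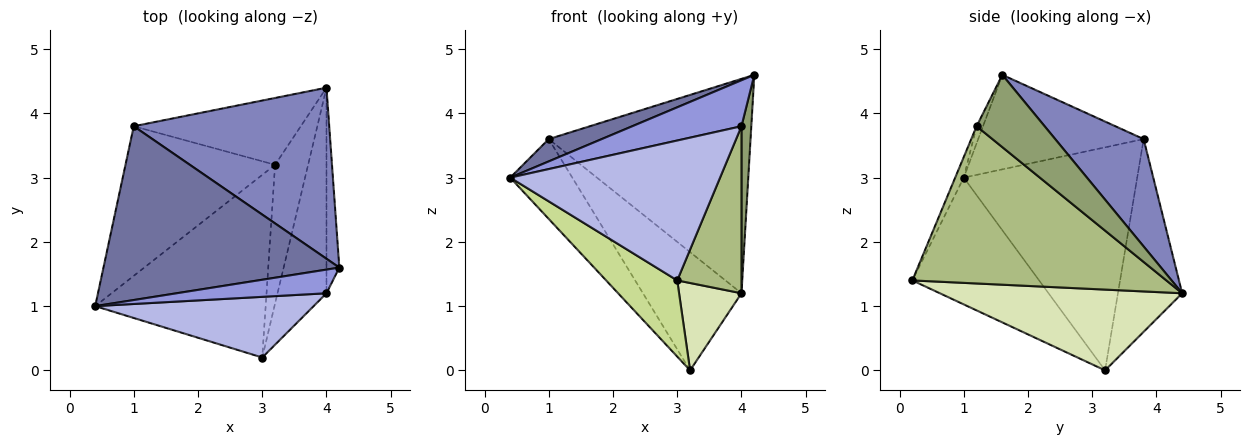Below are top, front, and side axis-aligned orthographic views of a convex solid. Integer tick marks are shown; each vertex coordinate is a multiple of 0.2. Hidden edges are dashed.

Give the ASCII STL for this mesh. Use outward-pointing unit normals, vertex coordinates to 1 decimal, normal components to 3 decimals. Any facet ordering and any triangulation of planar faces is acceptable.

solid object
 facet normal -0.369 -0.118 0.922
  outer loop
   vertex 1.0 3.8 3.6
   vertex 0.4 1.0 3.0
   vertex 4.2 1.6 4.6
  endloop
 endfacet
 facet normal 0.324 0.740 0.590
  outer loop
   vertex 1.0 3.8 3.6
   vertex 4.2 1.6 4.6
   vertex 4.0 4.4 1.2
  endloop
 endfacet
 facet normal -0.052 -0.888 0.457
  outer loop
   vertex 4.0 1.2 3.8
   vertex 4.2 1.6 4.6
   vertex 0.4 1.0 3.0
  endloop
 endfacet
 facet normal -0.037 -0.917 0.398
  outer loop
   vertex 4.0 1.2 3.8
   vertex 0.4 1.0 3.0
   vertex 3.0 0.2 1.4
  endloop
 endfacet
 facet normal 0.975 -0.141 -0.173
  outer loop
   vertex 4.0 1.2 3.8
   vertex 4.0 4.4 1.2
   vertex 4.2 1.6 4.6
  endloop
 endfacet
 facet normal 0.928 -0.235 -0.289
  outer loop
   vertex 4.0 1.2 3.8
   vertex 3.0 0.2 1.4
   vertex 4.0 4.4 1.2
  endloop
 endfacet
 facet normal -0.566 -0.317 -0.761
  outer loop
   vertex 3.2 3.2 0.0
   vertex 3.0 0.2 1.4
   vertex 0.4 1.0 3.0
  endloop
 endfacet
 facet normal 0.900 -0.232 -0.368
  outer loop
   vertex 3.2 3.2 0.0
   vertex 4.0 4.4 1.2
   vertex 3.0 0.2 1.4
  endloop
 endfacet
 facet normal -0.796 0.285 -0.534
  outer loop
   vertex 3.2 3.2 0.0
   vertex 0.4 1.0 3.0
   vertex 1.0 3.8 3.6
  endloop
 endfacet
 facet normal -0.494 0.757 -0.428
  outer loop
   vertex 3.2 3.2 0.0
   vertex 1.0 3.8 3.6
   vertex 4.0 4.4 1.2
  endloop
 endfacet
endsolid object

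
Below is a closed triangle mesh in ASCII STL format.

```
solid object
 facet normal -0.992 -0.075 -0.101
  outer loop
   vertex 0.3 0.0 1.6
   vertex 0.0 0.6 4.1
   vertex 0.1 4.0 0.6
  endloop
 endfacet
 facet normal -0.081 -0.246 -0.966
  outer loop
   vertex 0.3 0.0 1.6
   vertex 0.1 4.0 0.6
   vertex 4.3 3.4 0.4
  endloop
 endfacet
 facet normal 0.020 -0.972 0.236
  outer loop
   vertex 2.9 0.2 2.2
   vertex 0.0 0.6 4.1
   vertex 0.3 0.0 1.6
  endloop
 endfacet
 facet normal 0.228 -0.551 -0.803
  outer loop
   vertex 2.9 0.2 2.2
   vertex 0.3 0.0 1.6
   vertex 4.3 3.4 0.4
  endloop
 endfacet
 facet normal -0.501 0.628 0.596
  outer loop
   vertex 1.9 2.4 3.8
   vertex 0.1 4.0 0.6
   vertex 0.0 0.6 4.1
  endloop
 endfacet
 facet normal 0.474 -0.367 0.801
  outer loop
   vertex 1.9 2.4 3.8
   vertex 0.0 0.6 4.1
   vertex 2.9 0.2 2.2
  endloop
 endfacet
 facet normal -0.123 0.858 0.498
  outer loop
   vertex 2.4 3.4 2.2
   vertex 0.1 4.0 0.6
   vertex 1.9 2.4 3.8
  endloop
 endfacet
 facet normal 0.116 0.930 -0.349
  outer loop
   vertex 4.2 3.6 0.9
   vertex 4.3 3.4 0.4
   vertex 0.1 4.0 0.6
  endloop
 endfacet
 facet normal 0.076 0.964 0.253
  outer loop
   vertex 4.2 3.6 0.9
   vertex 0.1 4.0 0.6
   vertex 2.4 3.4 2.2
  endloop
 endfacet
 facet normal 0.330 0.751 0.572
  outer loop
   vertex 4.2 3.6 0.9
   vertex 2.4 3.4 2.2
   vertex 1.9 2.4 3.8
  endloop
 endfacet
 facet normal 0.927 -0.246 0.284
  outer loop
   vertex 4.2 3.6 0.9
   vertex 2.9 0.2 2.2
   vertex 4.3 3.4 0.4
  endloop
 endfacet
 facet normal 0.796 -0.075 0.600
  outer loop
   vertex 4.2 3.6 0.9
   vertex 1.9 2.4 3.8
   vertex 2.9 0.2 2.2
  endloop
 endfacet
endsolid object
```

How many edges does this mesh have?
18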